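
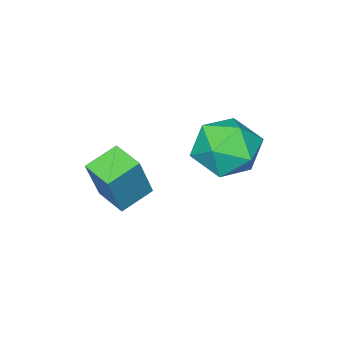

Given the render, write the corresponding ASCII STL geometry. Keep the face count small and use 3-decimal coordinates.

solid 
facet normal 0.373 0.691 0.620
outer loop
vertex -2.426 3.846 0.821
vertex -2.651 3.237 1.635
vertex -1.725 3.158 1.166
endloop
endfacet
facet normal 0.703 0.711 -0.012
outer loop
vertex -2.426 3.846 0.821
vertex -1.725 3.158 1.166
vertex -1.87 3.284 0.143
endloop
endfacet
facet normal 0.211 0.831 -0.515
outer loop
vertex -2.426 3.846 0.821
vertex -1.87 3.284 0.143
vertex -2.886 3.441 -0.02
endloop
endfacet
facet normal -0.425 0.884 -0.194
outer loop
vertex -2.426 3.846 0.821
vertex -2.886 3.441 -0.02
vertex -3.369 3.411 0.902
endloop
endfacet
facet normal -0.325 0.798 0.507
outer loop
vertex -2.426 3.846 0.821
vertex -3.369 3.411 0.902
vertex -2.651 3.237 1.635
endloop
endfacet
facet normal 0.989 0.069 -0.132
outer loop
vertex -1.87 3.284 0.143
vertex -1.725 3.158 1.166
vertex -1.751 2.329 0.538
endloop
endfacet
facet normal 0.454 0.036 0.890
outer loop
vertex -1.725 3.158 1.166
vertex -2.651 3.237 1.635
vertex -2.234 2.299 1.46
endloop
endfacet
facet normal -0.673 0.209 0.709
outer loop
vertex -2.651 3.237 1.635
vertex -3.369 3.411 0.902
vertex -3.25 2.456 1.297
endloop
endfacet
facet normal -0.835 0.349 -0.426
outer loop
vertex -3.369 3.411 0.902
vertex -2.886 3.441 -0.02
vertex -3.395 2.582 0.274
endloop
endfacet
facet normal 0.192 0.262 -0.946
outer loop
vertex -2.886 3.441 -0.02
vertex -1.87 3.284 0.143
vertex -2.469 2.503 -0.195
endloop
endfacet
facet normal 0.425 -0.884 0.194
outer loop
vertex -2.694 1.894 0.619
vertex -1.751 2.329 0.538
vertex -2.234 2.299 1.46
endloop
endfacet
facet normal -0.211 -0.831 0.515
outer loop
vertex -2.694 1.894 0.619
vertex -2.234 2.299 1.46
vertex -3.25 2.456 1.297
endloop
endfacet
facet normal -0.703 -0.711 0.012
outer loop
vertex -2.694 1.894 0.619
vertex -3.25 2.456 1.297
vertex -3.395 2.582 0.274
endloop
endfacet
facet normal -0.373 -0.691 -0.620
outer loop
vertex -2.694 1.894 0.619
vertex -3.395 2.582 0.274
vertex -2.469 2.503 -0.195
endloop
endfacet
facet normal 0.325 -0.798 -0.507
outer loop
vertex -2.694 1.894 0.619
vertex -2.469 2.503 -0.195
vertex -1.751 2.329 0.538
endloop
endfacet
facet normal 0.835 -0.349 0.426
outer loop
vertex -2.234 2.299 1.46
vertex -1.751 2.329 0.538
vertex -1.725 3.158 1.166
endloop
endfacet
facet normal -0.192 -0.262 0.946
outer loop
vertex -3.25 2.456 1.297
vertex -2.234 2.299 1.46
vertex -2.651 3.237 1.635
endloop
endfacet
facet normal -0.989 -0.069 0.132
outer loop
vertex -3.395 2.582 0.274
vertex -3.25 2.456 1.297
vertex -3.369 3.411 0.902
endloop
endfacet
facet normal -0.454 -0.036 -0.890
outer loop
vertex -2.469 2.503 -0.195
vertex -3.395 2.582 0.274
vertex -2.886 3.441 -0.02
endloop
endfacet
facet normal 0.673 -0.209 -0.709
outer loop
vertex -1.751 2.329 0.538
vertex -2.469 2.503 -0.195
vertex -1.87 3.284 0.143
endloop
endfacet
facet normal -0.925 0.145 0.351
outer loop
vertex -1.6 -0.272 -0.361
vertex -1.489 0.734 -0.485
vertex -2.2 -0.396 -1.893
endloop
endfacet
facet normal -0.108 -0.987 0.122
outer loop
vertex -1.191 -0.554 -2.275
vertex -1.6 -0.272 -0.361
vertex -2.2 -0.396 -1.893
endloop
endfacet
facet normal -0.925 0.146 0.350
outer loop
vertex -2.2 -0.396 -1.893
vertex -1.489 0.734 -0.485
vertex -2.089 0.61 -2.018
endloop
endfacet
facet normal -0.363 -0.075 -0.929
outer loop
vertex -2.089 0.61 -2.018
vertex -1.191 -0.554 -2.275
vertex -2.2 -0.396 -1.893
endloop
endfacet
facet normal 0.363 0.074 0.929
outer loop
vertex -1.6 -0.272 -0.361
vertex -0.48 0.576 -0.867
vertex -1.489 0.734 -0.485
endloop
endfacet
facet normal -0.108 -0.987 0.122
outer loop
vertex -0.591 -0.43 -0.742
vertex -1.6 -0.272 -0.361
vertex -1.191 -0.554 -2.275
endloop
endfacet
facet normal 0.363 0.075 0.929
outer loop
vertex -0.591 -0.43 -0.742
vertex -0.48 0.576 -0.867
vertex -1.6 -0.272 -0.361
endloop
endfacet
facet normal 0.108 0.987 -0.122
outer loop
vertex -1.489 0.734 -0.485
vertex -0.48 0.576 -0.867
vertex -2.089 0.61 -2.018
endloop
endfacet
facet normal -0.362 -0.075 -0.929
outer loop
vertex -1.08 0.452 -2.399
vertex -1.191 -0.554 -2.275
vertex -2.089 0.61 -2.018
endloop
endfacet
facet normal 0.108 0.987 -0.122
outer loop
vertex -2.089 0.61 -2.018
vertex -0.48 0.576 -0.867
vertex -1.08 0.452 -2.399
endloop
endfacet
facet normal 0.925 -0.145 -0.350
outer loop
vertex -1.08 0.452 -2.399
vertex -0.591 -0.43 -0.742
vertex -1.191 -0.554 -2.275
endloop
endfacet
facet normal 0.925 -0.146 -0.351
outer loop
vertex -0.48 0.576 -0.867
vertex -0.591 -0.43 -0.742
vertex -1.08 0.452 -2.399
endloop
endfacet

endsolid


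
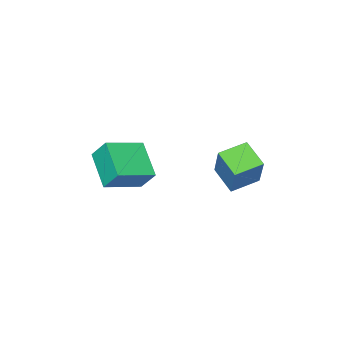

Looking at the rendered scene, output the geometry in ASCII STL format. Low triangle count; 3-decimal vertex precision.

solid 
facet normal -0.880 0.311 -0.359
outer loop
vertex 1.44 -3.654 0.273
vertex 2.297 -2.189 -0.559
vertex 1.611 -4.319 -0.723
endloop
endfacet
facet normal -0.454 -0.775 0.440
outer loop
vertex 3.283 -4.911 -0.041
vertex 1.44 -3.654 0.273
vertex 1.611 -4.319 -0.723
endloop
endfacet
facet normal -0.880 0.311 -0.359
outer loop
vertex 1.611 -4.319 -0.723
vertex 2.297 -2.189 -0.559
vertex 2.468 -2.855 -1.555
endloop
endfacet
facet normal 0.141 -0.550 -0.823
outer loop
vertex 2.468 -2.855 -1.555
vertex 3.283 -4.911 -0.041
vertex 1.611 -4.319 -0.723
endloop
endfacet
facet normal -0.141 0.550 0.823
outer loop
vertex 1.44 -3.654 0.273
vertex 3.969 -2.781 0.123
vertex 2.297 -2.189 -0.559
endloop
endfacet
facet normal -0.453 -0.775 0.440
outer loop
vertex 3.112 -4.245 0.955
vertex 1.44 -3.654 0.273
vertex 3.283 -4.911 -0.041
endloop
endfacet
facet normal -0.141 0.550 0.823
outer loop
vertex 3.112 -4.245 0.955
vertex 3.969 -2.781 0.123
vertex 1.44 -3.654 0.273
endloop
endfacet
facet normal 0.454 0.775 -0.440
outer loop
vertex 2.297 -2.189 -0.559
vertex 3.969 -2.781 0.123
vertex 2.468 -2.855 -1.555
endloop
endfacet
facet normal 0.141 -0.550 -0.823
outer loop
vertex 4.14 -3.446 -0.873
vertex 3.283 -4.911 -0.041
vertex 2.468 -2.855 -1.555
endloop
endfacet
facet normal 0.453 0.775 -0.440
outer loop
vertex 2.468 -2.855 -1.555
vertex 3.969 -2.781 0.123
vertex 4.14 -3.446 -0.873
endloop
endfacet
facet normal 0.880 -0.311 0.359
outer loop
vertex 4.14 -3.446 -0.873
vertex 3.112 -4.245 0.955
vertex 3.283 -4.911 -0.041
endloop
endfacet
facet normal 0.880 -0.311 0.359
outer loop
vertex 3.969 -2.781 0.123
vertex 3.112 -4.245 0.955
vertex 4.14 -3.446 -0.873
endloop
endfacet
facet normal -0.925 0.355 0.138
outer loop
vertex 0.057 0.836 1.789
vertex 0.442 2.043 1.268
vertex -0.4 0.279 0.161
endloop
endfacet
facet normal -0.281 -0.881 0.380
outer loop
vertex 0.858 -0.203 -0.028
vertex 0.057 0.836 1.789
vertex -0.4 0.279 0.161
endloop
endfacet
facet normal -0.925 0.355 0.138
outer loop
vertex -0.4 0.279 0.161
vertex 0.442 2.043 1.268
vertex -0.015 1.486 -0.36
endloop
endfacet
facet normal -0.257 -0.313 -0.914
outer loop
vertex -0.015 1.486 -0.36
vertex 0.858 -0.203 -0.028
vertex -0.4 0.279 0.161
endloop
endfacet
facet normal 0.257 0.313 0.914
outer loop
vertex 0.057 0.836 1.789
vertex 1.7 1.561 1.079
vertex 0.442 2.043 1.268
endloop
endfacet
facet normal -0.281 -0.881 0.380
outer loop
vertex 1.315 0.354 1.6
vertex 0.057 0.836 1.789
vertex 0.858 -0.203 -0.028
endloop
endfacet
facet normal 0.257 0.313 0.914
outer loop
vertex 1.315 0.354 1.6
vertex 1.7 1.561 1.079
vertex 0.057 0.836 1.789
endloop
endfacet
facet normal 0.281 0.881 -0.380
outer loop
vertex 0.442 2.043 1.268
vertex 1.7 1.561 1.079
vertex -0.015 1.486 -0.36
endloop
endfacet
facet normal -0.257 -0.313 -0.914
outer loop
vertex 1.243 1.004 -0.549
vertex 0.858 -0.203 -0.028
vertex -0.015 1.486 -0.36
endloop
endfacet
facet normal 0.281 0.881 -0.380
outer loop
vertex -0.015 1.486 -0.36
vertex 1.7 1.561 1.079
vertex 1.243 1.004 -0.549
endloop
endfacet
facet normal 0.925 -0.355 -0.138
outer loop
vertex 1.243 1.004 -0.549
vertex 1.315 0.354 1.6
vertex 0.858 -0.203 -0.028
endloop
endfacet
facet normal 0.925 -0.355 -0.138
outer loop
vertex 1.7 1.561 1.079
vertex 1.315 0.354 1.6
vertex 1.243 1.004 -0.549
endloop
endfacet

endsolid


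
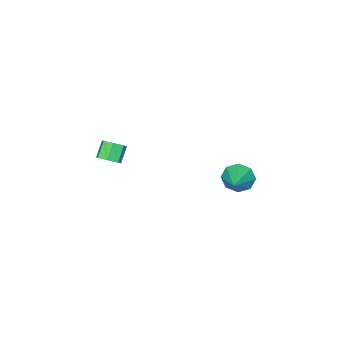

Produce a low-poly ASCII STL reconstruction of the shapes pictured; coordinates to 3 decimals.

solid 
facet normal 0.639 0.289 -0.712
outer loop
vertex 4.553 0.97 2.391
vertex 4.039 1.173 2.012
vertex 4.387 1.522 2.466
endloop
endfacet
facet normal 0.714 0.121 0.690
outer loop
vertex 4.553 0.97 2.391
vertex 4.387 1.522 2.466
vertex 3.875 0.664 3.146
endloop
endfacet
facet normal 0.714 0.121 0.690
outer loop
vertex 3.875 0.664 3.146
vertex 4.387 1.522 2.466
vertex 3.709 1.216 3.221
endloop
endfacet
facet normal -0.639 -0.289 0.713
outer loop
vertex 3.875 0.664 3.146
vertex 3.709 1.216 3.221
vertex 3.361 0.867 2.768
endloop
endfacet
facet normal 0.639 0.290 -0.713
outer loop
vertex 4.387 1.522 2.466
vertex 4.039 1.173 2.012
vertex 3.959 1.811 2.2
endloop
endfacet
facet normal 0.222 0.818 0.531
outer loop
vertex 4.387 1.522 2.466
vertex 3.959 1.811 2.2
vertex 3.709 1.216 3.221
endloop
endfacet
facet normal 0.222 0.818 0.531
outer loop
vertex 3.709 1.216 3.221
vertex 3.959 1.811 2.2
vertex 3.281 1.505 2.955
endloop
endfacet
facet normal -0.639 -0.289 0.713
outer loop
vertex 3.709 1.216 3.221
vertex 3.281 1.505 2.955
vertex 3.361 0.867 2.768
endloop
endfacet
facet normal 0.640 0.290 -0.711
outer loop
vertex 3.959 1.811 2.2
vertex 4.039 1.173 2.012
vertex 3.592 1.62 1.792
endloop
endfacet
facet normal -0.437 0.899 -0.028
outer loop
vertex 3.959 1.811 2.2
vertex 3.592 1.62 1.792
vertex 3.281 1.505 2.955
endloop
endfacet
facet normal -0.437 0.899 -0.028
outer loop
vertex 3.281 1.505 2.955
vertex 3.592 1.62 1.792
vertex 2.914 1.314 2.547
endloop
endfacet
facet normal -0.641 -0.289 0.711
outer loop
vertex 3.281 1.505 2.955
vertex 2.914 1.314 2.547
vertex 3.361 0.867 2.768
endloop
endfacet
facet normal 0.640 0.289 -0.712
outer loop
vertex 3.592 1.62 1.792
vertex 4.039 1.173 2.012
vertex 3.561 1.092 1.55
endloop
endfacet
facet normal -0.767 0.304 -0.565
outer loop
vertex 3.592 1.62 1.792
vertex 3.561 1.092 1.55
vertex 2.914 1.314 2.547
endloop
endfacet
facet normal -0.767 0.304 -0.565
outer loop
vertex 2.914 1.314 2.547
vertex 3.561 1.092 1.55
vertex 2.883 0.786 2.305
endloop
endfacet
facet normal -0.640 -0.289 0.712
outer loop
vertex 2.914 1.314 2.547
vertex 2.883 0.786 2.305
vertex 3.361 0.867 2.768
endloop
endfacet
facet normal 0.640 0.288 -0.713
outer loop
vertex 3.561 1.092 1.55
vertex 4.039 1.173 2.012
vertex 3.89 0.625 1.657
endloop
endfacet
facet normal -0.519 -0.521 -0.677
outer loop
vertex 3.561 1.092 1.55
vertex 3.89 0.625 1.657
vertex 2.883 0.786 2.305
endloop
endfacet
facet normal -0.519 -0.521 -0.677
outer loop
vertex 2.883 0.786 2.305
vertex 3.89 0.625 1.657
vertex 3.212 0.319 2.412
endloop
endfacet
facet normal -0.641 -0.288 0.712
outer loop
vertex 2.883 0.786 2.305
vertex 3.212 0.319 2.412
vertex 3.361 0.867 2.768
endloop
endfacet
facet normal 0.639 0.288 -0.713
outer loop
vertex 3.89 0.625 1.657
vertex 4.039 1.173 2.012
vertex 4.332 0.57 2.031
endloop
endfacet
facet normal 0.118 -0.953 -0.280
outer loop
vertex 3.89 0.625 1.657
vertex 4.332 0.57 2.031
vertex 3.212 0.319 2.412
endloop
endfacet
facet normal 0.119 -0.953 -0.278
outer loop
vertex 3.212 0.319 2.412
vertex 4.332 0.57 2.031
vertex 3.654 0.265 2.786
endloop
endfacet
facet normal -0.639 -0.290 0.713
outer loop
vertex 3.212 0.319 2.412
vertex 3.654 0.265 2.786
vertex 3.361 0.867 2.768
endloop
endfacet
facet normal 0.639 0.288 -0.713
outer loop
vertex 4.332 0.57 2.031
vertex 4.039 1.173 2.012
vertex 4.553 0.97 2.391
endloop
endfacet
facet normal 0.668 -0.667 0.331
outer loop
vertex 4.332 0.57 2.031
vertex 4.553 0.97 2.391
vertex 3.654 0.265 2.786
endloop
endfacet
facet normal 0.668 -0.667 0.329
outer loop
vertex 3.654 0.265 2.786
vertex 4.553 0.97 2.391
vertex 3.875 0.664 3.146
endloop
endfacet
facet normal -0.639 -0.290 0.713
outer loop
vertex 3.654 0.265 2.786
vertex 3.875 0.664 3.146
vertex 3.361 0.867 2.768
endloop
endfacet
facet normal -0.734 -0.531 -0.424
outer loop
vertex -2.931 2.585 -3.619
vertex -3.545 2.92 -2.976
vertex -3.251 3.2 -3.836
endloop
endfacet
facet normal 0.793 0.211 -0.571
outer loop
vertex -2.931 2.585 -3.619
vertex -3.251 3.2 -3.836
vertex -2.275 3.84 -2.244
endloop
endfacet
facet normal -0.734 -0.531 -0.424
outer loop
vertex -3.251 3.2 -3.836
vertex -3.545 2.92 -2.976
vertex -3.744 3.652 -3.549
endloop
endfacet
facet normal 0.380 0.754 -0.536
outer loop
vertex -3.251 3.2 -3.836
vertex -3.744 3.652 -3.549
vertex -2.275 3.84 -2.244
endloop
endfacet
facet normal -0.734 -0.531 -0.424
outer loop
vertex -3.744 3.652 -3.549
vertex -3.545 2.92 -2.976
vertex -4.12 3.675 -2.927
endloop
endfacet
facet normal -0.062 0.995 -0.074
outer loop
vertex -3.744 3.652 -3.549
vertex -4.12 3.675 -2.927
vertex -2.275 3.84 -2.244
endloop
endfacet
facet normal -0.734 -0.531 -0.424
outer loop
vertex -4.12 3.675 -2.927
vertex -3.545 2.92 -2.976
vertex -4.159 3.256 -2.334
endloop
endfacet
facet normal -0.272 0.794 0.543
outer loop
vertex -4.12 3.675 -2.927
vertex -4.159 3.256 -2.334
vertex -2.275 3.84 -2.244
endloop
endfacet
facet normal -0.734 -0.531 -0.423
outer loop
vertex -4.159 3.256 -2.334
vertex -3.545 2.92 -2.976
vertex -3.838 2.64 -2.117
endloop
endfacet
facet normal -0.129 0.269 0.954
outer loop
vertex -4.159 3.256 -2.334
vertex -3.838 2.64 -2.117
vertex -2.275 3.84 -2.244
endloop
endfacet
facet normal -0.733 -0.532 -0.424
outer loop
vertex -3.838 2.64 -2.117
vertex -3.545 2.92 -2.976
vertex -3.345 2.189 -2.404
endloop
endfacet
facet normal 0.285 -0.274 0.919
outer loop
vertex -3.838 2.64 -2.117
vertex -3.345 2.189 -2.404
vertex -2.275 3.84 -2.244
endloop
endfacet
facet normal -0.733 -0.532 -0.424
outer loop
vertex -3.345 2.189 -2.404
vertex -3.545 2.92 -2.976
vertex -2.969 2.166 -3.026
endloop
endfacet
facet normal 0.725 -0.514 0.457
outer loop
vertex -3.345 2.189 -2.404
vertex -2.969 2.166 -3.026
vertex -2.275 3.84 -2.244
endloop
endfacet
facet normal -0.733 -0.532 -0.423
outer loop
vertex -2.969 2.166 -3.026
vertex -3.545 2.92 -2.976
vertex -2.931 2.585 -3.619
endloop
endfacet
facet normal 0.936 -0.313 -0.161
outer loop
vertex -2.969 2.166 -3.026
vertex -2.931 2.585 -3.619
vertex -2.275 3.84 -2.244
endloop
endfacet

endsolid


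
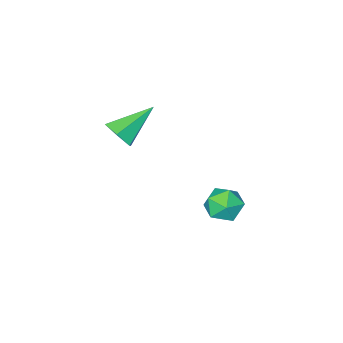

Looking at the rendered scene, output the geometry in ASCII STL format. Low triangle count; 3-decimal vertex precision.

solid 
facet normal 0.835 -0.102 -0.541
outer loop
vertex 3.589 0.4 2.004
vertex 3.197 -0.047 1.484
vertex 3.23 0.737 1.387
endloop
endfacet
facet normal 0.010 0.880 0.475
outer loop
vertex 3.589 0.4 2.004
vertex 3.23 0.737 1.387
vertex 1.603 0.147 2.516
endloop
endfacet
facet normal 0.835 -0.102 -0.541
outer loop
vertex 3.23 0.737 1.387
vertex 3.197 -0.047 1.484
vertex 2.838 0.29 0.866
endloop
endfacet
facet normal -0.507 0.805 -0.309
outer loop
vertex 3.23 0.737 1.387
vertex 2.838 0.29 0.866
vertex 1.603 0.147 2.516
endloop
endfacet
facet normal 0.835 -0.101 -0.540
outer loop
vertex 2.838 0.29 0.866
vertex 3.197 -0.047 1.484
vertex 2.806 -0.493 0.963
endloop
endfacet
facet normal -0.798 -0.042 -0.601
outer loop
vertex 2.838 0.29 0.866
vertex 2.806 -0.493 0.963
vertex 1.603 0.147 2.516
endloop
endfacet
facet normal 0.835 -0.100 -0.541
outer loop
vertex 2.806 -0.493 0.963
vertex 3.197 -0.047 1.484
vertex 3.165 -0.83 1.58
endloop
endfacet
facet normal -0.574 -0.812 -0.110
outer loop
vertex 2.806 -0.493 0.963
vertex 3.165 -0.83 1.58
vertex 1.603 0.147 2.516
endloop
endfacet
facet normal 0.834 -0.101 -0.542
outer loop
vertex 3.165 -0.83 1.58
vertex 3.197 -0.047 1.484
vertex 3.557 -0.384 2.101
endloop
endfacet
facet normal -0.057 -0.737 0.674
outer loop
vertex 3.165 -0.83 1.58
vertex 3.557 -0.384 2.101
vertex 1.603 0.147 2.516
endloop
endfacet
facet normal 0.834 -0.101 -0.542
outer loop
vertex 3.557 -0.384 2.101
vertex 3.197 -0.047 1.484
vertex 3.589 0.4 2.004
endloop
endfacet
facet normal 0.235 0.110 0.966
outer loop
vertex 3.557 -0.384 2.101
vertex 3.589 0.4 2.004
vertex 1.603 0.147 2.516
endloop
endfacet
facet normal 0.396 0.215 0.893
outer loop
vertex 0.055 2.809 -2.77
vertex -0.547 2.235 -2.365
vertex 0.274 1.918 -2.653
endloop
endfacet
facet normal 0.887 0.267 0.376
outer loop
vertex 0.055 2.809 -2.77
vertex 0.274 1.918 -2.653
vertex 0.482 2.344 -3.447
endloop
endfacet
facet normal 0.657 0.747 -0.099
outer loop
vertex 0.055 2.809 -2.77
vertex 0.482 2.344 -3.447
vertex -0.209 2.925 -3.65
endloop
endfacet
facet normal 0.024 0.992 0.124
outer loop
vertex 0.055 2.809 -2.77
vertex -0.209 2.925 -3.65
vertex -0.845 2.857 -2.981
endloop
endfacet
facet normal -0.137 0.663 0.736
outer loop
vertex 0.055 2.809 -2.77
vertex -0.845 2.857 -2.981
vertex -0.547 2.235 -2.365
endloop
endfacet
facet normal 0.930 -0.365 0.048
outer loop
vertex 0.482 2.344 -3.447
vertex 0.274 1.918 -2.653
vertex 0.145 1.483 -3.459
endloop
endfacet
facet normal 0.137 -0.448 0.883
outer loop
vertex 0.274 1.918 -2.653
vertex -0.547 2.235 -2.365
vertex -0.491 1.415 -2.79
endloop
endfacet
facet normal -0.726 0.276 0.630
outer loop
vertex -0.547 2.235 -2.365
vertex -0.845 2.857 -2.981
vertex -1.182 1.996 -2.993
endloop
endfacet
facet normal -0.466 0.808 -0.361
outer loop
vertex -0.845 2.857 -2.981
vertex -0.209 2.925 -3.65
vertex -0.974 2.422 -3.787
endloop
endfacet
facet normal 0.558 0.412 -0.721
outer loop
vertex -0.209 2.925 -3.65
vertex 0.482 2.344 -3.447
vertex -0.153 2.105 -4.075
endloop
endfacet
facet normal -0.024 -0.992 -0.124
outer loop
vertex -0.755 1.531 -3.67
vertex 0.145 1.483 -3.459
vertex -0.491 1.415 -2.79
endloop
endfacet
facet normal -0.657 -0.747 0.099
outer loop
vertex -0.755 1.531 -3.67
vertex -0.491 1.415 -2.79
vertex -1.182 1.996 -2.993
endloop
endfacet
facet normal -0.887 -0.267 -0.376
outer loop
vertex -0.755 1.531 -3.67
vertex -1.182 1.996 -2.993
vertex -0.974 2.422 -3.787
endloop
endfacet
facet normal -0.396 -0.215 -0.893
outer loop
vertex -0.755 1.531 -3.67
vertex -0.974 2.422 -3.787
vertex -0.153 2.105 -4.075
endloop
endfacet
facet normal 0.137 -0.663 -0.736
outer loop
vertex -0.755 1.531 -3.67
vertex -0.153 2.105 -4.075
vertex 0.145 1.483 -3.459
endloop
endfacet
facet normal 0.466 -0.808 0.361
outer loop
vertex -0.491 1.415 -2.79
vertex 0.145 1.483 -3.459
vertex 0.274 1.918 -2.653
endloop
endfacet
facet normal -0.558 -0.412 0.721
outer loop
vertex -1.182 1.996 -2.993
vertex -0.491 1.415 -2.79
vertex -0.547 2.235 -2.365
endloop
endfacet
facet normal -0.930 0.365 -0.048
outer loop
vertex -0.974 2.422 -3.787
vertex -1.182 1.996 -2.993
vertex -0.845 2.857 -2.981
endloop
endfacet
facet normal -0.137 0.448 -0.883
outer loop
vertex -0.153 2.105 -4.075
vertex -0.974 2.422 -3.787
vertex -0.209 2.925 -3.65
endloop
endfacet
facet normal 0.726 -0.276 -0.630
outer loop
vertex 0.145 1.483 -3.459
vertex -0.153 2.105 -4.075
vertex 0.482 2.344 -3.447
endloop
endfacet

endsolid


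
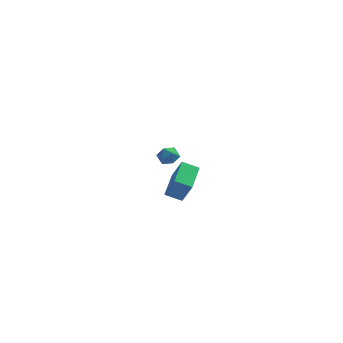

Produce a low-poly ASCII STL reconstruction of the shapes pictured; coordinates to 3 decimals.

solid 
facet normal -0.921 0.016 0.390
outer loop
vertex 1.415 -4.032 0.551
vertex 1.608 -2.502 0.942
vertex 0.914 -3.662 -0.647
endloop
endfacet
facet normal -0.122 -0.962 -0.246
outer loop
vertex 1.752 -3.678 -1.002
vertex 1.415 -4.032 0.551
vertex 0.914 -3.662 -0.647
endloop
endfacet
facet normal -0.921 0.016 0.390
outer loop
vertex 0.914 -3.662 -0.647
vertex 1.608 -2.502 0.942
vertex 1.107 -2.133 -0.256
endloop
endfacet
facet normal -0.371 0.274 -0.887
outer loop
vertex 1.107 -2.133 -0.256
vertex 1.752 -3.678 -1.002
vertex 0.914 -3.662 -0.647
endloop
endfacet
facet normal 0.371 -0.274 0.888
outer loop
vertex 1.415 -4.032 0.551
vertex 2.446 -2.518 0.587
vertex 1.608 -2.502 0.942
endloop
endfacet
facet normal -0.121 -0.962 -0.246
outer loop
vertex 2.253 -4.047 0.196
vertex 1.415 -4.032 0.551
vertex 1.752 -3.678 -1.002
endloop
endfacet
facet normal 0.371 -0.274 0.887
outer loop
vertex 2.253 -4.047 0.196
vertex 2.446 -2.518 0.587
vertex 1.415 -4.032 0.551
endloop
endfacet
facet normal 0.122 0.962 0.245
outer loop
vertex 1.608 -2.502 0.942
vertex 2.446 -2.518 0.587
vertex 1.107 -2.133 -0.256
endloop
endfacet
facet normal -0.371 0.274 -0.887
outer loop
vertex 1.945 -2.148 -0.611
vertex 1.752 -3.678 -1.002
vertex 1.107 -2.133 -0.256
endloop
endfacet
facet normal 0.121 0.962 0.246
outer loop
vertex 1.107 -2.133 -0.256
vertex 2.446 -2.518 0.587
vertex 1.945 -2.148 -0.611
endloop
endfacet
facet normal 0.921 -0.016 -0.390
outer loop
vertex 1.945 -2.148 -0.611
vertex 2.253 -4.047 0.196
vertex 1.752 -3.678 -1.002
endloop
endfacet
facet normal 0.921 -0.016 -0.390
outer loop
vertex 2.446 -2.518 0.587
vertex 2.253 -4.047 0.196
vertex 1.945 -2.148 -0.611
endloop
endfacet
facet normal -0.781 0.257 0.569
outer loop
vertex -0.308 3.553 -2.396
vertex 0.062 3.519 -1.873
vertex 0.01 4.072 -2.194
endloop
endfacet
facet normal -0.835 0.544 -0.082
outer loop
vertex -0.308 3.553 -2.396
vertex 0.01 4.072 -2.194
vertex -0.017 3.936 -2.82
endloop
endfacet
facet normal -0.829 0.011 -0.559
outer loop
vertex -0.308 3.553 -2.396
vertex -0.017 3.936 -2.82
vertex 0.019 3.299 -2.886
endloop
endfacet
facet normal -0.772 -0.603 -0.203
outer loop
vertex -0.308 3.553 -2.396
vertex 0.019 3.299 -2.886
vertex 0.067 3.041 -2.301
endloop
endfacet
facet normal -0.742 -0.451 0.496
outer loop
vertex -0.308 3.553 -2.396
vertex 0.067 3.041 -2.301
vertex 0.062 3.519 -1.873
endloop
endfacet
facet normal -0.257 0.947 -0.195
outer loop
vertex -0.017 3.936 -2.82
vertex 0.01 4.072 -2.194
vertex 0.533 4.139 -2.559
endloop
endfacet
facet normal -0.170 0.483 0.859
outer loop
vertex 0.01 4.072 -2.194
vertex 0.062 3.519 -1.873
vertex 0.581 3.881 -1.974
endloop
endfacet
facet normal -0.106 -0.664 0.740
outer loop
vertex 0.062 3.519 -1.873
vertex 0.067 3.041 -2.301
vertex 0.617 3.244 -2.04
endloop
endfacet
facet normal -0.154 -0.909 -0.388
outer loop
vertex 0.067 3.041 -2.301
vertex 0.019 3.299 -2.886
vertex 0.59 3.108 -2.666
endloop
endfacet
facet normal -0.248 0.086 -0.965
outer loop
vertex 0.019 3.299 -2.886
vertex -0.017 3.936 -2.82
vertex 0.538 3.661 -2.987
endloop
endfacet
facet normal 0.772 0.603 0.203
outer loop
vertex 0.908 3.627 -2.464
vertex 0.533 4.139 -2.559
vertex 0.581 3.881 -1.974
endloop
endfacet
facet normal 0.829 -0.011 0.559
outer loop
vertex 0.908 3.627 -2.464
vertex 0.581 3.881 -1.974
vertex 0.617 3.244 -2.04
endloop
endfacet
facet normal 0.835 -0.544 0.082
outer loop
vertex 0.908 3.627 -2.464
vertex 0.617 3.244 -2.04
vertex 0.59 3.108 -2.666
endloop
endfacet
facet normal 0.781 -0.257 -0.569
outer loop
vertex 0.908 3.627 -2.464
vertex 0.59 3.108 -2.666
vertex 0.538 3.661 -2.987
endloop
endfacet
facet normal 0.742 0.451 -0.496
outer loop
vertex 0.908 3.627 -2.464
vertex 0.538 3.661 -2.987
vertex 0.533 4.139 -2.559
endloop
endfacet
facet normal 0.154 0.909 0.388
outer loop
vertex 0.581 3.881 -1.974
vertex 0.533 4.139 -2.559
vertex 0.01 4.072 -2.194
endloop
endfacet
facet normal 0.248 -0.086 0.965
outer loop
vertex 0.617 3.244 -2.04
vertex 0.581 3.881 -1.974
vertex 0.062 3.519 -1.873
endloop
endfacet
facet normal 0.257 -0.947 0.195
outer loop
vertex 0.59 3.108 -2.666
vertex 0.617 3.244 -2.04
vertex 0.067 3.041 -2.301
endloop
endfacet
facet normal 0.170 -0.483 -0.859
outer loop
vertex 0.538 3.661 -2.987
vertex 0.59 3.108 -2.666
vertex 0.019 3.299 -2.886
endloop
endfacet
facet normal 0.106 0.664 -0.740
outer loop
vertex 0.533 4.139 -2.559
vertex 0.538 3.661 -2.987
vertex -0.017 3.936 -2.82
endloop
endfacet

endsolid


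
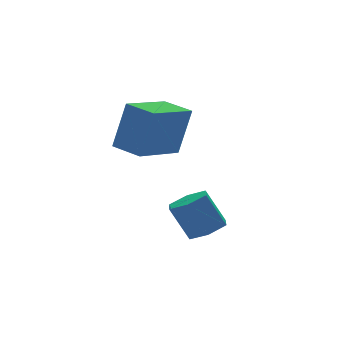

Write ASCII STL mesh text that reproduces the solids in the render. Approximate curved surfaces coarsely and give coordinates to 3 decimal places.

solid 
facet normal -0.891 -0.399 0.217
outer loop
vertex -2.244 2.04 4.473
vertex -2.687 3.113 4.625
vertex -2.708 2.102 2.683
endloop
endfacet
facet normal 0.378 -0.917 -0.130
outer loop
vertex -0.953 2.887 2.255
vertex -2.244 2.04 4.473
vertex -2.708 2.102 2.683
endloop
endfacet
facet normal -0.891 -0.399 0.217
outer loop
vertex -2.708 2.102 2.683
vertex -2.687 3.113 4.625
vertex -3.151 3.174 2.835
endloop
endfacet
facet normal -0.251 0.033 -0.967
outer loop
vertex -3.151 3.174 2.835
vertex -0.953 2.887 2.255
vertex -2.708 2.102 2.683
endloop
endfacet
facet normal 0.251 -0.033 0.967
outer loop
vertex -2.244 2.04 4.473
vertex -0.932 3.898 4.197
vertex -2.687 3.113 4.625
endloop
endfacet
facet normal 0.379 -0.916 -0.129
outer loop
vertex -0.489 2.826 4.045
vertex -2.244 2.04 4.473
vertex -0.953 2.887 2.255
endloop
endfacet
facet normal 0.251 -0.033 0.967
outer loop
vertex -0.489 2.826 4.045
vertex -0.932 3.898 4.197
vertex -2.244 2.04 4.473
endloop
endfacet
facet normal -0.378 0.917 0.129
outer loop
vertex -2.687 3.113 4.625
vertex -0.932 3.898 4.197
vertex -3.151 3.174 2.835
endloop
endfacet
facet normal -0.251 0.033 -0.967
outer loop
vertex -1.396 3.96 2.407
vertex -0.953 2.887 2.255
vertex -3.151 3.174 2.835
endloop
endfacet
facet normal -0.379 0.916 0.130
outer loop
vertex -3.151 3.174 2.835
vertex -0.932 3.898 4.197
vertex -1.396 3.96 2.407
endloop
endfacet
facet normal 0.891 0.399 -0.217
outer loop
vertex -1.396 3.96 2.407
vertex -0.489 2.826 4.045
vertex -0.953 2.887 2.255
endloop
endfacet
facet normal 0.891 0.399 -0.217
outer loop
vertex -0.932 3.898 4.197
vertex -0.489 2.826 4.045
vertex -1.396 3.96 2.407
endloop
endfacet
facet normal 0.345 -0.326 -0.880
outer loop
vertex -1.072 -0.52 0.6
vertex -1.747 -0.63 0.376
vertex -1.43 0.007 0.264
endloop
endfacet
facet normal 0.796 0.598 0.090
outer loop
vertex -1.072 -0.52 0.6
vertex -1.43 0.007 0.264
vertex -1.537 -0.08 1.788
endloop
endfacet
facet normal 0.795 0.599 0.090
outer loop
vertex -1.537 -0.08 1.788
vertex -1.43 0.007 0.264
vertex -1.896 0.447 1.452
endloop
endfacet
facet normal -0.345 0.326 0.880
outer loop
vertex -1.537 -0.08 1.788
vertex -1.896 0.447 1.452
vertex -2.213 -0.19 1.564
endloop
endfacet
facet normal 0.345 -0.326 -0.880
outer loop
vertex -1.43 0.007 0.264
vertex -1.747 -0.63 0.376
vertex -2.106 -0.104 0.04
endloop
endfacet
facet normal -0.034 0.933 -0.359
outer loop
vertex -1.43 0.007 0.264
vertex -2.106 -0.104 0.04
vertex -1.896 0.447 1.452
endloop
endfacet
facet normal -0.033 0.933 -0.359
outer loop
vertex -1.896 0.447 1.452
vertex -2.106 -0.104 0.04
vertex -2.571 0.337 1.229
endloop
endfacet
facet normal -0.344 0.326 0.881
outer loop
vertex -1.896 0.447 1.452
vertex -2.571 0.337 1.229
vertex -2.213 -0.19 1.564
endloop
endfacet
facet normal 0.345 -0.327 -0.880
outer loop
vertex -2.106 -0.104 0.04
vertex -1.747 -0.63 0.376
vertex -2.423 -0.74 0.152
endloop
endfacet
facet normal -0.829 0.334 -0.448
outer loop
vertex -2.106 -0.104 0.04
vertex -2.423 -0.74 0.152
vertex -2.571 0.337 1.229
endloop
endfacet
facet normal -0.829 0.334 -0.448
outer loop
vertex -2.571 0.337 1.229
vertex -2.423 -0.74 0.152
vertex -2.888 -0.3 1.34
endloop
endfacet
facet normal -0.345 0.325 0.880
outer loop
vertex -2.571 0.337 1.229
vertex -2.888 -0.3 1.34
vertex -2.213 -0.19 1.564
endloop
endfacet
facet normal 0.345 -0.326 -0.880
outer loop
vertex -2.423 -0.74 0.152
vertex -1.747 -0.63 0.376
vertex -2.064 -1.267 0.488
endloop
endfacet
facet normal -0.796 -0.599 -0.090
outer loop
vertex -2.423 -0.74 0.152
vertex -2.064 -1.267 0.488
vertex -2.888 -0.3 1.34
endloop
endfacet
facet normal -0.796 -0.598 -0.091
outer loop
vertex -2.888 -0.3 1.34
vertex -2.064 -1.267 0.488
vertex -2.53 -0.827 1.676
endloop
endfacet
facet normal -0.345 0.326 0.880
outer loop
vertex -2.888 -0.3 1.34
vertex -2.53 -0.827 1.676
vertex -2.213 -0.19 1.564
endloop
endfacet
facet normal 0.344 -0.326 -0.881
outer loop
vertex -2.064 -1.267 0.488
vertex -1.747 -0.63 0.376
vertex -1.389 -1.157 0.711
endloop
endfacet
facet normal 0.034 -0.933 0.359
outer loop
vertex -2.064 -1.267 0.488
vertex -1.389 -1.157 0.711
vertex -2.53 -0.827 1.676
endloop
endfacet
facet normal 0.034 -0.933 0.359
outer loop
vertex -2.53 -0.827 1.676
vertex -1.389 -1.157 0.711
vertex -1.854 -0.716 1.9
endloop
endfacet
facet normal -0.345 0.326 0.880
outer loop
vertex -2.53 -0.827 1.676
vertex -1.854 -0.716 1.9
vertex -2.213 -0.19 1.564
endloop
endfacet
facet normal 0.345 -0.325 -0.880
outer loop
vertex -1.389 -1.157 0.711
vertex -1.747 -0.63 0.376
vertex -1.072 -0.52 0.6
endloop
endfacet
facet normal 0.829 -0.334 0.448
outer loop
vertex -1.389 -1.157 0.711
vertex -1.072 -0.52 0.6
vertex -1.854 -0.716 1.9
endloop
endfacet
facet normal 0.829 -0.334 0.448
outer loop
vertex -1.854 -0.716 1.9
vertex -1.072 -0.52 0.6
vertex -1.537 -0.08 1.788
endloop
endfacet
facet normal -0.345 0.327 0.880
outer loop
vertex -1.854 -0.716 1.9
vertex -1.537 -0.08 1.788
vertex -2.213 -0.19 1.564
endloop
endfacet

endsolid


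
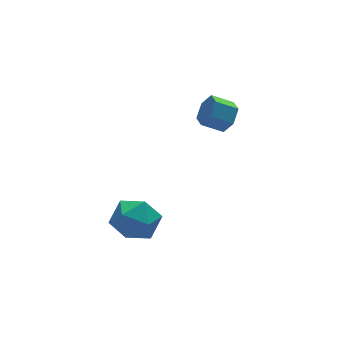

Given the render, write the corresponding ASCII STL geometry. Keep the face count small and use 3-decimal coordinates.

solid 
facet normal 0.816 -0.293 -0.498
outer loop
vertex 2.435 1.599 0.97
vertex 1.946 1.115 0.454
vertex 2.113 1.933 0.246
endloop
endfacet
facet normal 0.440 0.874 0.207
outer loop
vertex 2.435 1.599 0.97
vertex 2.113 1.933 0.246
vertex 1.463 1.948 1.562
endloop
endfacet
facet normal 0.441 0.873 0.208
outer loop
vertex 1.463 1.948 1.562
vertex 2.113 1.933 0.246
vertex 1.142 2.282 0.838
endloop
endfacet
facet normal -0.816 0.294 0.498
outer loop
vertex 1.463 1.948 1.562
vertex 1.142 2.282 0.838
vertex 0.974 1.465 1.046
endloop
endfacet
facet normal 0.816 -0.293 -0.498
outer loop
vertex 2.113 1.933 0.246
vertex 1.946 1.115 0.454
vertex 1.624 1.449 -0.271
endloop
endfacet
facet normal -0.104 0.773 -0.626
outer loop
vertex 2.113 1.933 0.246
vertex 1.624 1.449 -0.271
vertex 1.142 2.282 0.838
endloop
endfacet
facet normal -0.103 0.773 -0.626
outer loop
vertex 1.142 2.282 0.838
vertex 1.624 1.449 -0.271
vertex 0.653 1.799 0.322
endloop
endfacet
facet normal -0.816 0.294 0.498
outer loop
vertex 1.142 2.282 0.838
vertex 0.653 1.799 0.322
vertex 0.974 1.465 1.046
endloop
endfacet
facet normal 0.816 -0.294 -0.498
outer loop
vertex 1.624 1.449 -0.271
vertex 1.946 1.115 0.454
vertex 1.457 0.632 -0.062
endloop
endfacet
facet normal -0.545 -0.102 -0.832
outer loop
vertex 1.624 1.449 -0.271
vertex 1.457 0.632 -0.062
vertex 0.653 1.799 0.322
endloop
endfacet
facet normal -0.544 -0.100 -0.833
outer loop
vertex 0.653 1.799 0.322
vertex 1.457 0.632 -0.062
vertex 0.485 0.981 0.53
endloop
endfacet
facet normal -0.816 0.294 0.498
outer loop
vertex 0.653 1.799 0.322
vertex 0.485 0.981 0.53
vertex 0.974 1.465 1.046
endloop
endfacet
facet normal 0.816 -0.294 -0.498
outer loop
vertex 1.457 0.632 -0.062
vertex 1.946 1.115 0.454
vertex 1.778 0.298 0.662
endloop
endfacet
facet normal -0.440 -0.874 -0.208
outer loop
vertex 1.457 0.632 -0.062
vertex 1.778 0.298 0.662
vertex 0.485 0.981 0.53
endloop
endfacet
facet normal -0.440 -0.874 -0.207
outer loop
vertex 0.485 0.981 0.53
vertex 1.778 0.298 0.662
vertex 0.807 0.647 1.254
endloop
endfacet
facet normal -0.816 0.293 0.498
outer loop
vertex 0.485 0.981 0.53
vertex 0.807 0.647 1.254
vertex 0.974 1.465 1.046
endloop
endfacet
facet normal 0.816 -0.294 -0.498
outer loop
vertex 1.778 0.298 0.662
vertex 1.946 1.115 0.454
vertex 2.267 0.781 1.178
endloop
endfacet
facet normal 0.104 -0.773 0.626
outer loop
vertex 1.778 0.298 0.662
vertex 2.267 0.781 1.178
vertex 0.807 0.647 1.254
endloop
endfacet
facet normal 0.104 -0.773 0.626
outer loop
vertex 0.807 0.647 1.254
vertex 2.267 0.781 1.178
vertex 1.296 1.131 1.771
endloop
endfacet
facet normal -0.816 0.293 0.498
outer loop
vertex 0.807 0.647 1.254
vertex 1.296 1.131 1.771
vertex 0.974 1.465 1.046
endloop
endfacet
facet normal 0.816 -0.294 -0.498
outer loop
vertex 2.267 0.781 1.178
vertex 1.946 1.115 0.454
vertex 2.435 1.599 0.97
endloop
endfacet
facet normal 0.545 0.100 0.833
outer loop
vertex 2.267 0.781 1.178
vertex 2.435 1.599 0.97
vertex 1.296 1.131 1.771
endloop
endfacet
facet normal 0.544 0.102 0.833
outer loop
vertex 1.296 1.131 1.771
vertex 2.435 1.599 0.97
vertex 1.463 1.948 1.562
endloop
endfacet
facet normal -0.816 0.294 0.498
outer loop
vertex 1.296 1.131 1.771
vertex 1.463 1.948 1.562
vertex 0.974 1.465 1.046
endloop
endfacet
facet normal -0.223 0.216 0.951
outer loop
vertex -4.267 -0.737 -1.715
vertex -4.695 -1.902 -1.551
vertex -3.492 -1.639 -1.328
endloop
endfacet
facet normal 0.335 0.600 0.727
outer loop
vertex -4.267 -0.737 -1.715
vertex -3.492 -1.639 -1.328
vertex -3.111 -0.812 -2.186
endloop
endfacet
facet normal 0.128 0.979 0.159
outer loop
vertex -4.267 -0.737 -1.715
vertex -3.111 -0.812 -2.186
vertex -4.078 -0.563 -2.939
endloop
endfacet
facet normal -0.558 0.829 0.032
outer loop
vertex -4.267 -0.737 -1.715
vertex -4.078 -0.563 -2.939
vertex -5.057 -1.237 -2.547
endloop
endfacet
facet normal -0.775 0.358 0.521
outer loop
vertex -4.267 -0.737 -1.715
vertex -5.057 -1.237 -2.547
vertex -4.695 -1.902 -1.551
endloop
endfacet
facet normal 0.844 0.147 0.516
outer loop
vertex -3.111 -0.812 -2.186
vertex -3.492 -1.639 -1.328
vertex -2.823 -2.023 -2.313
endloop
endfacet
facet normal -0.059 -0.475 0.878
outer loop
vertex -3.492 -1.639 -1.328
vertex -4.695 -1.902 -1.551
vertex -3.802 -2.697 -1.921
endloop
endfacet
facet normal -0.952 -0.246 0.182
outer loop
vertex -4.695 -1.902 -1.551
vertex -5.057 -1.237 -2.547
vertex -4.769 -2.448 -2.674
endloop
endfacet
facet normal -0.600 0.518 -0.610
outer loop
vertex -5.057 -1.237 -2.547
vertex -4.078 -0.563 -2.939
vertex -4.388 -1.621 -3.532
endloop
endfacet
facet normal 0.510 0.760 -0.403
outer loop
vertex -4.078 -0.563 -2.939
vertex -3.111 -0.812 -2.186
vertex -3.185 -1.358 -3.309
endloop
endfacet
facet normal 0.558 -0.829 -0.032
outer loop
vertex -3.613 -2.523 -3.145
vertex -2.823 -2.023 -2.313
vertex -3.802 -2.697 -1.921
endloop
endfacet
facet normal -0.128 -0.979 -0.159
outer loop
vertex -3.613 -2.523 -3.145
vertex -3.802 -2.697 -1.921
vertex -4.769 -2.448 -2.674
endloop
endfacet
facet normal -0.335 -0.600 -0.727
outer loop
vertex -3.613 -2.523 -3.145
vertex -4.769 -2.448 -2.674
vertex -4.388 -1.621 -3.532
endloop
endfacet
facet normal 0.223 -0.216 -0.951
outer loop
vertex -3.613 -2.523 -3.145
vertex -4.388 -1.621 -3.532
vertex -3.185 -1.358 -3.309
endloop
endfacet
facet normal 0.775 -0.358 -0.521
outer loop
vertex -3.613 -2.523 -3.145
vertex -3.185 -1.358 -3.309
vertex -2.823 -2.023 -2.313
endloop
endfacet
facet normal 0.600 -0.518 0.610
outer loop
vertex -3.802 -2.697 -1.921
vertex -2.823 -2.023 -2.313
vertex -3.492 -1.639 -1.328
endloop
endfacet
facet normal -0.510 -0.760 0.403
outer loop
vertex -4.769 -2.448 -2.674
vertex -3.802 -2.697 -1.921
vertex -4.695 -1.902 -1.551
endloop
endfacet
facet normal -0.844 -0.147 -0.516
outer loop
vertex -4.388 -1.621 -3.532
vertex -4.769 -2.448 -2.674
vertex -5.057 -1.237 -2.547
endloop
endfacet
facet normal 0.059 0.475 -0.878
outer loop
vertex -3.185 -1.358 -3.309
vertex -4.388 -1.621 -3.532
vertex -4.078 -0.563 -2.939
endloop
endfacet
facet normal 0.952 0.246 -0.182
outer loop
vertex -2.823 -2.023 -2.313
vertex -3.185 -1.358 -3.309
vertex -3.111 -0.812 -2.186
endloop
endfacet

endsolid


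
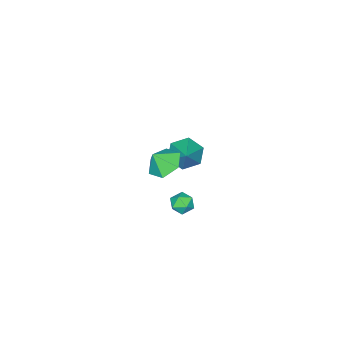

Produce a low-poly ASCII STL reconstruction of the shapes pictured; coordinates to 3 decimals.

solid 
facet normal -0.737 0.669 0.090
outer loop
vertex -1.102 0.837 -3.752
vertex -1.548 0.331 -3.643
vertex -1.222 0.619 -3.116
endloop
endfacet
facet normal -0.115 0.946 0.303
outer loop
vertex -1.102 0.837 -3.752
vertex -1.222 0.619 -3.116
vertex -0.583 0.76 -3.314
endloop
endfacet
facet normal 0.341 0.908 -0.245
outer loop
vertex -1.102 0.837 -3.752
vertex -0.583 0.76 -3.314
vertex -0.514 0.559 -3.963
endloop
endfacet
facet normal 0.002 0.607 -0.795
outer loop
vertex -1.102 0.837 -3.752
vertex -0.514 0.559 -3.963
vertex -1.111 0.294 -4.167
endloop
endfacet
facet normal -0.666 0.460 -0.588
outer loop
vertex -1.102 0.837 -3.752
vertex -1.111 0.294 -4.167
vertex -1.548 0.331 -3.643
endloop
endfacet
facet normal 0.138 0.540 0.830
outer loop
vertex -0.583 0.76 -3.314
vertex -1.222 0.619 -3.116
vertex -0.709 0.206 -2.933
endloop
endfacet
facet normal -0.869 0.093 0.487
outer loop
vertex -1.222 0.619 -3.116
vertex -1.548 0.331 -3.643
vertex -1.306 -0.059 -3.137
endloop
endfacet
facet normal -0.752 -0.248 -0.610
outer loop
vertex -1.548 0.331 -3.643
vertex -1.111 0.294 -4.167
vertex -1.237 -0.26 -3.786
endloop
endfacet
facet normal 0.328 -0.011 -0.945
outer loop
vertex -1.111 0.294 -4.167
vertex -0.514 0.559 -3.963
vertex -0.598 -0.119 -3.984
endloop
endfacet
facet normal 0.878 0.475 -0.054
outer loop
vertex -0.514 0.559 -3.963
vertex -0.583 0.76 -3.314
vertex -0.272 0.169 -3.457
endloop
endfacet
facet normal -0.002 -0.607 0.795
outer loop
vertex -0.718 -0.337 -3.348
vertex -0.709 0.206 -2.933
vertex -1.306 -0.059 -3.137
endloop
endfacet
facet normal -0.341 -0.908 0.245
outer loop
vertex -0.718 -0.337 -3.348
vertex -1.306 -0.059 -3.137
vertex -1.237 -0.26 -3.786
endloop
endfacet
facet normal 0.115 -0.946 -0.303
outer loop
vertex -0.718 -0.337 -3.348
vertex -1.237 -0.26 -3.786
vertex -0.598 -0.119 -3.984
endloop
endfacet
facet normal 0.737 -0.669 -0.090
outer loop
vertex -0.718 -0.337 -3.348
vertex -0.598 -0.119 -3.984
vertex -0.272 0.169 -3.457
endloop
endfacet
facet normal 0.666 -0.460 0.588
outer loop
vertex -0.718 -0.337 -3.348
vertex -0.272 0.169 -3.457
vertex -0.709 0.206 -2.933
endloop
endfacet
facet normal -0.328 0.011 0.945
outer loop
vertex -1.306 -0.059 -3.137
vertex -0.709 0.206 -2.933
vertex -1.222 0.619 -3.116
endloop
endfacet
facet normal -0.878 -0.475 0.054
outer loop
vertex -1.237 -0.26 -3.786
vertex -1.306 -0.059 -3.137
vertex -1.548 0.331 -3.643
endloop
endfacet
facet normal -0.138 -0.540 -0.830
outer loop
vertex -0.598 -0.119 -3.984
vertex -1.237 -0.26 -3.786
vertex -1.111 0.294 -4.167
endloop
endfacet
facet normal 0.869 -0.093 -0.487
outer loop
vertex -0.272 0.169 -3.457
vertex -0.598 -0.119 -3.984
vertex -0.514 0.559 -3.963
endloop
endfacet
facet normal 0.752 0.248 0.610
outer loop
vertex -0.709 0.206 -2.933
vertex -0.272 0.169 -3.457
vertex -0.583 0.76 -3.314
endloop
endfacet
facet normal -0.618 -0.509 -0.600
outer loop
vertex -2.543 -0.999 -2.807
vertex -3.084 -1.225 -2.058
vertex -3.26 -0.431 -2.55
endloop
endfacet
facet normal 0.475 0.782 -0.403
outer loop
vertex -2.543 -0.999 -2.807
vertex -3.26 -0.431 -2.55
vertex -2.076 -0.395 -1.082
endloop
endfacet
facet normal -0.618 -0.508 -0.599
outer loop
vertex -3.26 -0.431 -2.55
vertex -3.084 -1.225 -2.058
vertex -3.8 -0.656 -1.802
endloop
endfacet
facet normal -0.206 0.968 0.142
outer loop
vertex -3.26 -0.431 -2.55
vertex -3.8 -0.656 -1.802
vertex -2.076 -0.395 -1.082
endloop
endfacet
facet normal -0.618 -0.508 -0.599
outer loop
vertex -3.8 -0.656 -1.802
vertex -3.084 -1.225 -2.058
vertex -3.624 -1.45 -1.31
endloop
endfacet
facet normal -0.403 0.416 0.815
outer loop
vertex -3.8 -0.656 -1.802
vertex -3.624 -1.45 -1.31
vertex -2.076 -0.395 -1.082
endloop
endfacet
facet normal -0.618 -0.509 -0.599
outer loop
vertex -3.624 -1.45 -1.31
vertex -3.084 -1.225 -2.058
vertex -2.907 -2.018 -1.567
endloop
endfacet
facet normal 0.082 -0.324 0.943
outer loop
vertex -3.624 -1.45 -1.31
vertex -2.907 -2.018 -1.567
vertex -2.076 -0.395 -1.082
endloop
endfacet
facet normal -0.618 -0.509 -0.599
outer loop
vertex -2.907 -2.018 -1.567
vertex -3.084 -1.225 -2.058
vertex -2.367 -1.793 -2.315
endloop
endfacet
facet normal 0.763 -0.510 0.398
outer loop
vertex -2.907 -2.018 -1.567
vertex -2.367 -1.793 -2.315
vertex -2.076 -0.395 -1.082
endloop
endfacet
facet normal -0.618 -0.509 -0.600
outer loop
vertex -2.367 -1.793 -2.315
vertex -3.084 -1.225 -2.058
vertex -2.543 -0.999 -2.807
endloop
endfacet
facet normal 0.961 0.043 -0.275
outer loop
vertex -2.367 -1.793 -2.315
vertex -2.543 -0.999 -2.807
vertex -2.076 -0.395 -1.082
endloop
endfacet
facet normal -0.483 0.302 -0.822
outer loop
vertex 3.092 1.445 2.445
vertex 2.448 1.841 2.969
vertex 3.189 2.321 2.71
endloop
endfacet
facet normal 0.981 -0.147 0.127
outer loop
vertex 3.092 1.445 2.445
vertex 3.189 2.321 2.71
vertex 2.932 1.539 3.791
endloop
endfacet
facet normal -0.483 0.302 -0.822
outer loop
vertex 3.189 2.321 2.71
vertex 2.448 1.841 2.969
vertex 2.545 2.717 3.234
endloop
endfacet
facet normal 0.712 0.477 0.515
outer loop
vertex 3.189 2.321 2.71
vertex 2.545 2.717 3.234
vertex 2.932 1.539 3.791
endloop
endfacet
facet normal -0.484 0.302 -0.821
outer loop
vertex 2.545 2.717 3.234
vertex 2.448 1.841 2.969
vertex 1.804 2.237 3.494
endloop
endfacet
facet normal 0.033 0.436 0.899
outer loop
vertex 2.545 2.717 3.234
vertex 1.804 2.237 3.494
vertex 2.932 1.539 3.791
endloop
endfacet
facet normal -0.484 0.302 -0.821
outer loop
vertex 1.804 2.237 3.494
vertex 2.448 1.841 2.969
vertex 1.707 1.361 3.229
endloop
endfacet
facet normal -0.378 -0.229 0.897
outer loop
vertex 1.804 2.237 3.494
vertex 1.707 1.361 3.229
vertex 2.932 1.539 3.791
endloop
endfacet
facet normal -0.484 0.302 -0.821
outer loop
vertex 1.707 1.361 3.229
vertex 2.448 1.841 2.969
vertex 2.351 0.965 2.704
endloop
endfacet
facet normal -0.110 -0.854 0.509
outer loop
vertex 1.707 1.361 3.229
vertex 2.351 0.965 2.704
vertex 2.932 1.539 3.791
endloop
endfacet
facet normal -0.483 0.302 -0.822
outer loop
vertex 2.351 0.965 2.704
vertex 2.448 1.841 2.969
vertex 3.092 1.445 2.445
endloop
endfacet
facet normal 0.570 -0.812 0.124
outer loop
vertex 2.351 0.965 2.704
vertex 3.092 1.445 2.445
vertex 2.932 1.539 3.791
endloop
endfacet

endsolid


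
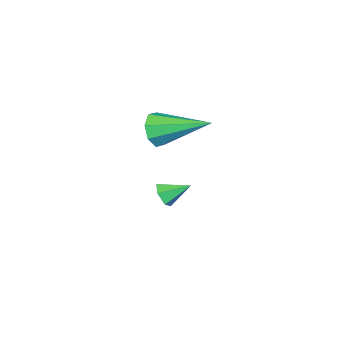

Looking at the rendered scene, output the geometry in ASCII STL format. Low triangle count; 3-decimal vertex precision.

solid 
facet normal 0.518 -0.707 -0.481
outer loop
vertex -2.921 -1.013 -2.139
vertex -3.351 -1.102 -2.471
vertex -2.97 -0.73 -2.608
endloop
endfacet
facet normal 0.571 0.728 0.380
outer loop
vertex -2.921 -1.013 -2.139
vertex -2.97 -0.73 -2.608
vertex -3.909 -0.338 -1.949
endloop
endfacet
facet normal 0.517 -0.707 -0.483
outer loop
vertex -2.97 -0.73 -2.608
vertex -3.351 -1.102 -2.471
vertex -3.4 -0.818 -2.939
endloop
endfacet
facet normal 0.111 0.915 -0.387
outer loop
vertex -2.97 -0.73 -2.608
vertex -3.4 -0.818 -2.939
vertex -3.909 -0.338 -1.949
endloop
endfacet
facet normal 0.517 -0.707 -0.483
outer loop
vertex -3.4 -0.818 -2.939
vertex -3.351 -1.102 -2.471
vertex -3.781 -1.19 -2.802
endloop
endfacet
facet normal -0.669 0.474 -0.573
outer loop
vertex -3.4 -0.818 -2.939
vertex -3.781 -1.19 -2.802
vertex -3.909 -0.338 -1.949
endloop
endfacet
facet normal 0.516 -0.708 -0.482
outer loop
vertex -3.781 -1.19 -2.802
vertex -3.351 -1.102 -2.471
vertex -3.732 -1.474 -2.333
endloop
endfacet
facet normal -0.988 -0.157 0.008
outer loop
vertex -3.781 -1.19 -2.802
vertex -3.732 -1.474 -2.333
vertex -3.909 -0.338 -1.949
endloop
endfacet
facet normal 0.516 -0.708 -0.482
outer loop
vertex -3.732 -1.474 -2.333
vertex -3.351 -1.102 -2.471
vertex -3.302 -1.386 -2.002
endloop
endfacet
facet normal -0.527 -0.345 0.777
outer loop
vertex -3.732 -1.474 -2.333
vertex -3.302 -1.386 -2.002
vertex -3.909 -0.338 -1.949
endloop
endfacet
facet normal 0.518 -0.706 -0.482
outer loop
vertex -3.302 -1.386 -2.002
vertex -3.351 -1.102 -2.471
vertex -2.921 -1.013 -2.139
endloop
endfacet
facet normal 0.251 0.097 0.963
outer loop
vertex -3.302 -1.386 -2.002
vertex -2.921 -1.013 -2.139
vertex -3.909 -0.338 -1.949
endloop
endfacet
facet normal 0.261 -0.896 -0.360
outer loop
vertex -1.357 0.225 1.424
vertex -1.775 -0.104 1.939
vertex -1.889 0.14 1.25
endloop
endfacet
facet normal 0.130 0.675 -0.726
outer loop
vertex -1.357 0.225 1.424
vertex -1.889 0.14 1.25
vertex -2.325 1.784 2.701
endloop
endfacet
facet normal 0.262 -0.895 -0.360
outer loop
vertex -1.889 0.14 1.25
vertex -1.775 -0.104 1.939
vertex -2.354 -0.088 1.479
endloop
endfacet
facet normal -0.563 0.458 -0.688
outer loop
vertex -1.889 0.14 1.25
vertex -2.354 -0.088 1.479
vertex -2.325 1.784 2.701
endloop
endfacet
facet normal 0.262 -0.895 -0.361
outer loop
vertex -2.354 -0.088 1.479
vertex -1.775 -0.104 1.939
vertex -2.48 -0.326 1.978
endloop
endfacet
facet normal -0.974 0.134 -0.182
outer loop
vertex -2.354 -0.088 1.479
vertex -2.48 -0.326 1.978
vertex -2.325 1.784 2.701
endloop
endfacet
facet normal 0.262 -0.895 -0.362
outer loop
vertex -2.48 -0.326 1.978
vertex -1.775 -0.104 1.939
vertex -2.192 -0.434 2.453
endloop
endfacet
facet normal -0.861 -0.107 0.498
outer loop
vertex -2.48 -0.326 1.978
vertex -2.192 -0.434 2.453
vertex -2.325 1.784 2.701
endloop
endfacet
facet normal 0.262 -0.895 -0.362
outer loop
vertex -2.192 -0.434 2.453
vertex -1.775 -0.104 1.939
vertex -1.66 -0.349 2.628
endloop
endfacet
facet normal -0.292 -0.124 0.948
outer loop
vertex -2.192 -0.434 2.453
vertex -1.66 -0.349 2.628
vertex -2.325 1.784 2.701
endloop
endfacet
facet normal 0.261 -0.895 -0.362
outer loop
vertex -1.66 -0.349 2.628
vertex -1.775 -0.104 1.939
vertex -1.195 -0.121 2.399
endloop
endfacet
facet normal 0.402 0.094 0.911
outer loop
vertex -1.66 -0.349 2.628
vertex -1.195 -0.121 2.399
vertex -2.325 1.784 2.701
endloop
endfacet
facet normal 0.261 -0.895 -0.362
outer loop
vertex -1.195 -0.121 2.399
vertex -1.775 -0.104 1.939
vertex -1.07 0.117 1.9
endloop
endfacet
facet normal 0.814 0.419 0.403
outer loop
vertex -1.195 -0.121 2.399
vertex -1.07 0.117 1.9
vertex -2.325 1.784 2.701
endloop
endfacet
facet normal 0.261 -0.896 -0.360
outer loop
vertex -1.07 0.117 1.9
vertex -1.775 -0.104 1.939
vertex -1.357 0.225 1.424
endloop
endfacet
facet normal 0.701 0.659 -0.273
outer loop
vertex -1.07 0.117 1.9
vertex -1.357 0.225 1.424
vertex -2.325 1.784 2.701
endloop
endfacet

endsolid


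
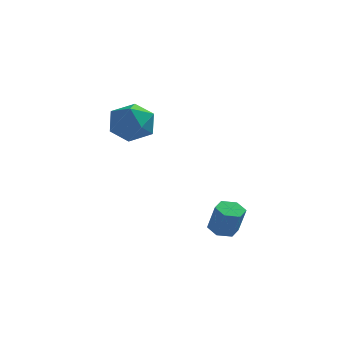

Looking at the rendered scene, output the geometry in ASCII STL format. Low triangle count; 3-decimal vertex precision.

solid 
facet normal -0.270 0.207 -0.940
outer loop
vertex 3.526 -1.436 0.613
vertex 3.152 -1.107 0.793
vertex 3.639 -0.925 0.693
endloop
endfacet
facet normal 0.939 -0.160 -0.304
outer loop
vertex 3.526 -1.436 0.613
vertex 3.639 -0.925 0.693
vertex 3.823 -1.662 1.648
endloop
endfacet
facet normal 0.939 -0.160 -0.305
outer loop
vertex 3.823 -1.662 1.648
vertex 3.639 -0.925 0.693
vertex 3.936 -1.15 1.727
endloop
endfacet
facet normal 0.270 -0.205 0.941
outer loop
vertex 3.823 -1.662 1.648
vertex 3.936 -1.15 1.727
vertex 3.448 -1.333 1.827
endloop
endfacet
facet normal -0.270 0.204 -0.941
outer loop
vertex 3.639 -0.925 0.693
vertex 3.152 -1.107 0.793
vertex 3.264 -0.595 0.872
endloop
endfacet
facet normal 0.654 0.756 -0.023
outer loop
vertex 3.639 -0.925 0.693
vertex 3.264 -0.595 0.872
vertex 3.936 -1.15 1.727
endloop
endfacet
facet normal 0.653 0.757 -0.022
outer loop
vertex 3.936 -1.15 1.727
vertex 3.264 -0.595 0.872
vertex 3.561 -0.821 1.907
endloop
endfacet
facet normal 0.270 -0.207 0.940
outer loop
vertex 3.936 -1.15 1.727
vertex 3.561 -0.821 1.907
vertex 3.448 -1.333 1.827
endloop
endfacet
facet normal -0.270 0.204 -0.941
outer loop
vertex 3.264 -0.595 0.872
vertex 3.152 -1.107 0.793
vertex 2.777 -0.778 0.972
endloop
endfacet
facet normal -0.286 0.916 0.282
outer loop
vertex 3.264 -0.595 0.872
vertex 2.777 -0.778 0.972
vertex 3.561 -0.821 1.907
endloop
endfacet
facet normal -0.286 0.916 0.282
outer loop
vertex 3.561 -0.821 1.907
vertex 2.777 -0.778 0.972
vertex 3.074 -1.004 2.007
endloop
endfacet
facet normal 0.271 -0.207 0.940
outer loop
vertex 3.561 -0.821 1.907
vertex 3.074 -1.004 2.007
vertex 3.448 -1.333 1.827
endloop
endfacet
facet normal -0.270 0.205 -0.941
outer loop
vertex 2.777 -0.778 0.972
vertex 3.152 -1.107 0.793
vertex 2.664 -1.29 0.893
endloop
endfacet
facet normal -0.939 0.160 0.304
outer loop
vertex 2.777 -0.778 0.972
vertex 2.664 -1.29 0.893
vertex 3.074 -1.004 2.007
endloop
endfacet
facet normal -0.939 0.160 0.305
outer loop
vertex 3.074 -1.004 2.007
vertex 2.664 -1.29 0.893
vertex 2.961 -1.515 1.927
endloop
endfacet
facet normal 0.270 -0.207 0.940
outer loop
vertex 3.074 -1.004 2.007
vertex 2.961 -1.515 1.927
vertex 3.448 -1.333 1.827
endloop
endfacet
facet normal -0.270 0.207 -0.940
outer loop
vertex 2.664 -1.29 0.893
vertex 3.152 -1.107 0.793
vertex 3.039 -1.619 0.713
endloop
endfacet
facet normal -0.653 -0.757 0.023
outer loop
vertex 2.664 -1.29 0.893
vertex 3.039 -1.619 0.713
vertex 2.961 -1.515 1.927
endloop
endfacet
facet normal -0.654 -0.756 0.023
outer loop
vertex 2.961 -1.515 1.927
vertex 3.039 -1.619 0.713
vertex 3.336 -1.845 1.748
endloop
endfacet
facet normal 0.270 -0.204 0.941
outer loop
vertex 2.961 -1.515 1.927
vertex 3.336 -1.845 1.748
vertex 3.448 -1.333 1.827
endloop
endfacet
facet normal -0.271 0.207 -0.940
outer loop
vertex 3.039 -1.619 0.713
vertex 3.152 -1.107 0.793
vertex 3.526 -1.436 0.613
endloop
endfacet
facet normal 0.286 -0.916 -0.282
outer loop
vertex 3.039 -1.619 0.713
vertex 3.526 -1.436 0.613
vertex 3.336 -1.845 1.748
endloop
endfacet
facet normal 0.286 -0.916 -0.282
outer loop
vertex 3.336 -1.845 1.748
vertex 3.526 -1.436 0.613
vertex 3.823 -1.662 1.648
endloop
endfacet
facet normal 0.270 -0.204 0.941
outer loop
vertex 3.336 -1.845 1.748
vertex 3.823 -1.662 1.648
vertex 3.448 -1.333 1.827
endloop
endfacet
facet normal -0.338 0.078 0.938
outer loop
vertex -0.903 3.61 4.492
vertex -1.645 3.066 4.27
vertex -0.847 2.671 4.59
endloop
endfacet
facet normal 0.374 0.118 0.920
outer loop
vertex -0.903 3.61 4.492
vertex -0.847 2.671 4.59
vertex -0.117 3.154 4.231
endloop
endfacet
facet normal 0.553 0.667 0.499
outer loop
vertex -0.903 3.61 4.492
vertex -0.117 3.154 4.231
vertex -0.463 3.847 3.688
endloop
endfacet
facet normal -0.048 0.965 0.258
outer loop
vertex -0.903 3.61 4.492
vertex -0.463 3.847 3.688
vertex -1.408 3.793 3.713
endloop
endfacet
facet normal -0.599 0.601 0.529
outer loop
vertex -0.903 3.61 4.492
vertex -1.408 3.793 3.713
vertex -1.645 3.066 4.27
endloop
endfacet
facet normal 0.622 -0.479 0.619
outer loop
vertex -0.117 3.154 4.231
vertex -0.847 2.671 4.59
vertex -0.372 2.327 3.847
endloop
endfacet
facet normal -0.530 -0.545 0.649
outer loop
vertex -0.847 2.671 4.59
vertex -1.645 3.066 4.27
vertex -1.317 2.273 3.872
endloop
endfacet
facet normal -0.954 0.300 -0.014
outer loop
vertex -1.645 3.066 4.27
vertex -1.408 3.793 3.713
vertex -1.663 2.966 3.329
endloop
endfacet
facet normal -0.063 0.890 -0.452
outer loop
vertex -1.408 3.793 3.713
vertex -0.463 3.847 3.688
vertex -0.933 3.449 2.97
endloop
endfacet
facet normal 0.911 0.407 -0.061
outer loop
vertex -0.463 3.847 3.688
vertex -0.117 3.154 4.231
vertex -0.135 3.054 3.29
endloop
endfacet
facet normal 0.048 -0.965 -0.258
outer loop
vertex -0.877 2.51 3.068
vertex -0.372 2.327 3.847
vertex -1.317 2.273 3.872
endloop
endfacet
facet normal -0.553 -0.667 -0.499
outer loop
vertex -0.877 2.51 3.068
vertex -1.317 2.273 3.872
vertex -1.663 2.966 3.329
endloop
endfacet
facet normal -0.374 -0.118 -0.920
outer loop
vertex -0.877 2.51 3.068
vertex -1.663 2.966 3.329
vertex -0.933 3.449 2.97
endloop
endfacet
facet normal 0.338 -0.078 -0.938
outer loop
vertex -0.877 2.51 3.068
vertex -0.933 3.449 2.97
vertex -0.135 3.054 3.29
endloop
endfacet
facet normal 0.599 -0.601 -0.529
outer loop
vertex -0.877 2.51 3.068
vertex -0.135 3.054 3.29
vertex -0.372 2.327 3.847
endloop
endfacet
facet normal 0.063 -0.890 0.452
outer loop
vertex -1.317 2.273 3.872
vertex -0.372 2.327 3.847
vertex -0.847 2.671 4.59
endloop
endfacet
facet normal -0.911 -0.407 0.061
outer loop
vertex -1.663 2.966 3.329
vertex -1.317 2.273 3.872
vertex -1.645 3.066 4.27
endloop
endfacet
facet normal -0.622 0.479 -0.619
outer loop
vertex -0.933 3.449 2.97
vertex -1.663 2.966 3.329
vertex -1.408 3.793 3.713
endloop
endfacet
facet normal 0.530 0.545 -0.649
outer loop
vertex -0.135 3.054 3.29
vertex -0.933 3.449 2.97
vertex -0.463 3.847 3.688
endloop
endfacet
facet normal 0.954 -0.300 0.014
outer loop
vertex -0.372 2.327 3.847
vertex -0.135 3.054 3.29
vertex -0.117 3.154 4.231
endloop
endfacet

endsolid


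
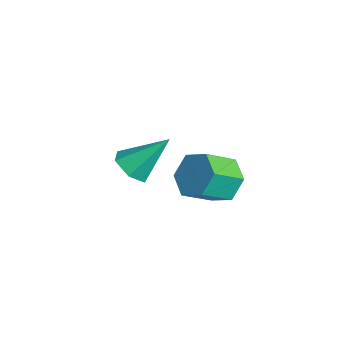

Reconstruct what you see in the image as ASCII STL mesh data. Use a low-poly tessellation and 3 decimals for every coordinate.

solid 
facet normal -0.204 0.816 -0.542
outer loop
vertex -0.446 -0.044 2.725
vertex -0.954 -0.384 2.404
vertex -1.086 -0.033 2.982
endloop
endfacet
facet normal 0.313 0.578 0.754
outer loop
vertex -0.446 -0.044 2.725
vertex -1.086 -0.033 2.982
vertex -0.239 -0.876 3.277
endloop
endfacet
facet normal 0.314 0.579 0.752
outer loop
vertex -0.239 -0.876 3.277
vertex -1.086 -0.033 2.982
vertex -0.879 -0.864 3.535
endloop
endfacet
facet normal 0.203 -0.815 0.542
outer loop
vertex -0.239 -0.876 3.277
vertex -0.879 -0.864 3.535
vertex -0.746 -1.216 2.956
endloop
endfacet
facet normal -0.202 0.816 -0.542
outer loop
vertex -1.086 -0.033 2.982
vertex -0.954 -0.384 2.404
vertex -1.594 -0.372 2.661
endloop
endfacet
facet normal -0.646 0.305 0.700
outer loop
vertex -1.086 -0.033 2.982
vertex -1.594 -0.372 2.661
vertex -0.879 -0.864 3.535
endloop
endfacet
facet normal -0.647 0.303 0.700
outer loop
vertex -0.879 -0.864 3.535
vertex -1.594 -0.372 2.661
vertex -1.386 -1.204 3.214
endloop
endfacet
facet normal 0.203 -0.815 0.542
outer loop
vertex -0.879 -0.864 3.535
vertex -1.386 -1.204 3.214
vertex -0.746 -1.216 2.956
endloop
endfacet
facet normal -0.203 0.815 -0.543
outer loop
vertex -1.594 -0.372 2.661
vertex -0.954 -0.384 2.404
vertex -1.461 -0.724 2.083
endloop
endfacet
facet normal -0.960 -0.275 -0.053
outer loop
vertex -1.594 -0.372 2.661
vertex -1.461 -0.724 2.083
vertex -1.386 -1.204 3.214
endloop
endfacet
facet normal -0.960 -0.274 -0.053
outer loop
vertex -1.386 -1.204 3.214
vertex -1.461 -0.724 2.083
vertex -1.254 -1.556 2.635
endloop
endfacet
facet normal 0.203 -0.815 0.542
outer loop
vertex -1.386 -1.204 3.214
vertex -1.254 -1.556 2.635
vertex -0.746 -1.216 2.956
endloop
endfacet
facet normal -0.203 0.815 -0.542
outer loop
vertex -1.461 -0.724 2.083
vertex -0.954 -0.384 2.404
vertex -0.821 -0.736 1.825
endloop
endfacet
facet normal -0.314 -0.578 -0.753
outer loop
vertex -1.461 -0.724 2.083
vertex -0.821 -0.736 1.825
vertex -1.254 -1.556 2.635
endloop
endfacet
facet normal -0.312 -0.579 -0.753
outer loop
vertex -1.254 -1.556 2.635
vertex -0.821 -0.736 1.825
vertex -0.614 -1.567 2.378
endloop
endfacet
facet normal 0.204 -0.816 0.542
outer loop
vertex -1.254 -1.556 2.635
vertex -0.614 -1.567 2.378
vertex -0.746 -1.216 2.956
endloop
endfacet
facet normal -0.203 0.815 -0.542
outer loop
vertex -0.821 -0.736 1.825
vertex -0.954 -0.384 2.404
vertex -0.314 -0.396 2.146
endloop
endfacet
facet normal 0.647 -0.304 -0.699
outer loop
vertex -0.821 -0.736 1.825
vertex -0.314 -0.396 2.146
vertex -0.614 -1.567 2.378
endloop
endfacet
facet normal 0.646 -0.304 -0.700
outer loop
vertex -0.614 -1.567 2.378
vertex -0.314 -0.396 2.146
vertex -0.106 -1.228 2.699
endloop
endfacet
facet normal 0.202 -0.816 0.542
outer loop
vertex -0.614 -1.567 2.378
vertex -0.106 -1.228 2.699
vertex -0.746 -1.216 2.956
endloop
endfacet
facet normal -0.203 0.815 -0.542
outer loop
vertex -0.314 -0.396 2.146
vertex -0.954 -0.384 2.404
vertex -0.446 -0.044 2.725
endloop
endfacet
facet normal 0.960 0.275 0.052
outer loop
vertex -0.314 -0.396 2.146
vertex -0.446 -0.044 2.725
vertex -0.106 -1.228 2.699
endloop
endfacet
facet normal 0.960 0.275 0.054
outer loop
vertex -0.106 -1.228 2.699
vertex -0.446 -0.044 2.725
vertex -0.239 -0.876 3.277
endloop
endfacet
facet normal 0.203 -0.815 0.543
outer loop
vertex -0.106 -1.228 2.699
vertex -0.239 -0.876 3.277
vertex -0.746 -1.216 2.956
endloop
endfacet
facet normal -0.153 -0.683 -0.714
outer loop
vertex -3.22 -1.695 0.936
vertex -3.698 -1.913 1.247
vertex -3.777 -1.468 0.838
endloop
endfacet
facet normal 0.406 0.827 -0.389
outer loop
vertex -3.22 -1.695 0.936
vertex -3.777 -1.468 0.838
vertex -3.482 -0.947 2.253
endloop
endfacet
facet normal -0.154 -0.683 -0.714
outer loop
vertex -3.777 -1.468 0.838
vertex -3.698 -1.913 1.247
vertex -4.255 -1.685 1.149
endloop
endfacet
facet normal -0.511 0.836 -0.201
outer loop
vertex -3.777 -1.468 0.838
vertex -4.255 -1.685 1.149
vertex -3.482 -0.947 2.253
endloop
endfacet
facet normal -0.154 -0.683 -0.713
outer loop
vertex -4.255 -1.685 1.149
vertex -3.698 -1.913 1.247
vertex -4.175 -2.13 1.558
endloop
endfacet
facet normal -0.864 0.248 0.439
outer loop
vertex -4.255 -1.685 1.149
vertex -4.175 -2.13 1.558
vertex -3.482 -0.947 2.253
endloop
endfacet
facet normal -0.153 -0.685 -0.712
outer loop
vertex -4.175 -2.13 1.558
vertex -3.698 -1.913 1.247
vertex -3.618 -2.357 1.657
endloop
endfacet
facet normal -0.299 -0.347 0.889
outer loop
vertex -4.175 -2.13 1.558
vertex -3.618 -2.357 1.657
vertex -3.482 -0.947 2.253
endloop
endfacet
facet normal -0.152 -0.685 -0.712
outer loop
vertex -3.618 -2.357 1.657
vertex -3.698 -1.913 1.247
vertex -3.14 -2.14 1.346
endloop
endfacet
facet normal 0.618 -0.356 0.701
outer loop
vertex -3.618 -2.357 1.657
vertex -3.14 -2.14 1.346
vertex -3.482 -0.947 2.253
endloop
endfacet
facet normal -0.152 -0.684 -0.713
outer loop
vertex -3.14 -2.14 1.346
vertex -3.698 -1.913 1.247
vertex -3.22 -1.695 0.936
endloop
endfacet
facet normal 0.971 0.231 0.062
outer loop
vertex -3.14 -2.14 1.346
vertex -3.22 -1.695 0.936
vertex -3.482 -0.947 2.253
endloop
endfacet

endsolid


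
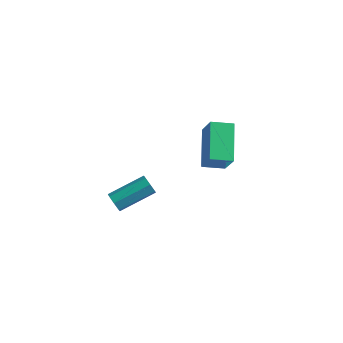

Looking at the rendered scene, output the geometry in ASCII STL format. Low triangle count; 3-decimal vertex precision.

solid 
facet normal -0.814 -0.541 0.212
outer loop
vertex 2.862 3.835 4.693
vertex 2.259 4.29 3.538
vertex 3.563 2.419 3.769
endloop
endfacet
facet normal 0.437 -0.330 0.837
outer loop
vertex 4.361 2.95 3.562
vertex 2.862 3.835 4.693
vertex 3.563 2.419 3.769
endloop
endfacet
facet normal -0.814 -0.541 0.211
outer loop
vertex 3.563 2.419 3.769
vertex 2.259 4.29 3.538
vertex 2.961 2.875 2.614
endloop
endfacet
facet normal 0.383 -0.773 -0.505
outer loop
vertex 2.961 2.875 2.614
vertex 4.361 2.95 3.562
vertex 3.563 2.419 3.769
endloop
endfacet
facet normal -0.384 0.773 0.505
outer loop
vertex 2.862 3.835 4.693
vertex 3.057 4.821 3.331
vertex 2.259 4.29 3.538
endloop
endfacet
facet normal 0.437 -0.330 0.837
outer loop
vertex 3.659 4.365 4.486
vertex 2.862 3.835 4.693
vertex 4.361 2.95 3.562
endloop
endfacet
facet normal -0.383 0.773 0.505
outer loop
vertex 3.659 4.365 4.486
vertex 3.057 4.821 3.331
vertex 2.862 3.835 4.693
endloop
endfacet
facet normal -0.437 0.330 -0.837
outer loop
vertex 2.259 4.29 3.538
vertex 3.057 4.821 3.331
vertex 2.961 2.875 2.614
endloop
endfacet
facet normal 0.383 -0.773 -0.505
outer loop
vertex 3.758 3.405 2.407
vertex 4.361 2.95 3.562
vertex 2.961 2.875 2.614
endloop
endfacet
facet normal -0.437 0.330 -0.837
outer loop
vertex 2.961 2.875 2.614
vertex 3.057 4.821 3.331
vertex 3.758 3.405 2.407
endloop
endfacet
facet normal 0.814 0.542 -0.211
outer loop
vertex 3.758 3.405 2.407
vertex 3.659 4.365 4.486
vertex 4.361 2.95 3.562
endloop
endfacet
facet normal 0.814 0.541 -0.211
outer loop
vertex 3.057 4.821 3.331
vertex 3.659 4.365 4.486
vertex 3.758 3.405 2.407
endloop
endfacet
facet normal -0.576 -0.731 -0.366
outer loop
vertex -0.813 2.824 -2.116
vertex -1.118 2.867 -1.722
vertex -1.141 3.105 -2.161
endloop
endfacet
facet normal 0.312 0.216 -0.925
outer loop
vertex -0.813 2.824 -2.116
vertex -1.141 3.105 -2.161
vertex 0.203 4.109 -1.473
endloop
endfacet
facet normal 0.312 0.216 -0.925
outer loop
vertex 0.203 4.109 -1.473
vertex -1.141 3.105 -2.161
vertex -0.125 4.39 -1.518
endloop
endfacet
facet normal 0.577 0.731 0.364
outer loop
vertex 0.203 4.109 -1.473
vertex -0.125 4.39 -1.518
vertex -0.102 4.153 -1.078
endloop
endfacet
facet normal -0.577 -0.730 -0.366
outer loop
vertex -1.141 3.105 -2.161
vertex -1.118 2.867 -1.722
vertex -1.451 3.207 -1.875
endloop
endfacet
facet normal -0.395 0.642 -0.657
outer loop
vertex -1.141 3.105 -2.161
vertex -1.451 3.207 -1.875
vertex -0.125 4.39 -1.518
endloop
endfacet
facet normal -0.395 0.641 -0.658
outer loop
vertex -0.125 4.39 -1.518
vertex -1.451 3.207 -1.875
vertex -0.435 4.493 -1.232
endloop
endfacet
facet normal 0.578 0.731 0.363
outer loop
vertex -0.125 4.39 -1.518
vertex -0.435 4.493 -1.232
vertex -0.102 4.153 -1.078
endloop
endfacet
facet normal -0.578 -0.730 -0.364
outer loop
vertex -1.451 3.207 -1.875
vertex -1.118 2.867 -1.722
vertex -1.51 3.054 -1.474
endloop
endfacet
facet normal -0.805 0.584 0.104
outer loop
vertex -1.451 3.207 -1.875
vertex -1.51 3.054 -1.474
vertex -0.435 4.493 -1.232
endloop
endfacet
facet normal -0.805 0.584 0.106
outer loop
vertex -0.435 4.493 -1.232
vertex -1.51 3.054 -1.474
vertex -0.494 4.339 -0.831
endloop
endfacet
facet normal 0.577 0.731 0.365
outer loop
vertex -0.435 4.493 -1.232
vertex -0.494 4.339 -0.831
vertex -0.102 4.153 -1.078
endloop
endfacet
facet normal -0.578 -0.730 -0.364
outer loop
vertex -1.51 3.054 -1.474
vertex -1.118 2.867 -1.722
vertex -1.274 2.76 -1.259
endloop
endfacet
facet normal -0.609 0.087 0.788
outer loop
vertex -1.51 3.054 -1.474
vertex -1.274 2.76 -1.259
vertex -0.494 4.339 -0.831
endloop
endfacet
facet normal -0.609 0.087 0.788
outer loop
vertex -0.494 4.339 -0.831
vertex -1.274 2.76 -1.259
vertex -0.258 4.045 -0.616
endloop
endfacet
facet normal 0.577 0.730 0.366
outer loop
vertex -0.494 4.339 -0.831
vertex -0.258 4.045 -0.616
vertex -0.102 4.153 -1.078
endloop
endfacet
facet normal -0.579 -0.730 -0.364
outer loop
vertex -1.274 2.76 -1.259
vertex -1.118 2.867 -1.722
vertex -0.921 2.547 -1.393
endloop
endfacet
facet normal 0.046 -0.476 0.878
outer loop
vertex -1.274 2.76 -1.259
vertex -0.921 2.547 -1.393
vertex -0.258 4.045 -0.616
endloop
endfacet
facet normal 0.044 -0.475 0.879
outer loop
vertex -0.258 4.045 -0.616
vertex -0.921 2.547 -1.393
vertex 0.095 3.832 -0.749
endloop
endfacet
facet normal 0.578 0.730 0.366
outer loop
vertex -0.258 4.045 -0.616
vertex 0.095 3.832 -0.749
vertex -0.102 4.153 -1.078
endloop
endfacet
facet normal -0.577 -0.731 -0.365
outer loop
vertex -0.921 2.547 -1.393
vertex -1.118 2.867 -1.722
vertex -0.715 2.575 -1.774
endloop
endfacet
facet normal 0.664 -0.680 0.309
outer loop
vertex -0.921 2.547 -1.393
vertex -0.715 2.575 -1.774
vertex 0.095 3.832 -0.749
endloop
endfacet
facet normal 0.667 -0.679 0.306
outer loop
vertex 0.095 3.832 -0.749
vertex -0.715 2.575 -1.774
vertex 0.3 3.861 -1.131
endloop
endfacet
facet normal 0.578 0.729 0.366
outer loop
vertex 0.095 3.832 -0.749
vertex 0.3 3.861 -1.131
vertex -0.102 4.153 -1.078
endloop
endfacet
facet normal -0.576 -0.730 -0.367
outer loop
vertex -0.715 2.575 -1.774
vertex -1.118 2.867 -1.722
vertex -0.813 2.824 -2.116
endloop
endfacet
facet normal 0.785 -0.372 -0.496
outer loop
vertex -0.715 2.575 -1.774
vertex -0.813 2.824 -2.116
vertex 0.3 3.861 -1.131
endloop
endfacet
facet normal 0.785 -0.374 -0.494
outer loop
vertex 0.3 3.861 -1.131
vertex -0.813 2.824 -2.116
vertex 0.203 4.109 -1.473
endloop
endfacet
facet normal 0.578 0.730 0.365
outer loop
vertex 0.3 3.861 -1.131
vertex 0.203 4.109 -1.473
vertex -0.102 4.153 -1.078
endloop
endfacet

endsolid


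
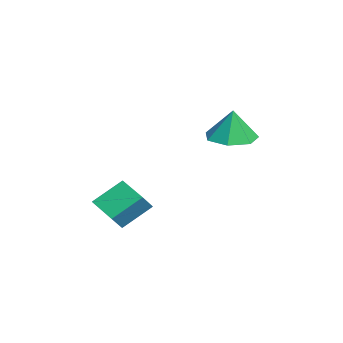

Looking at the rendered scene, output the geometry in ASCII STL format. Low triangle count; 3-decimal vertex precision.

solid 
facet normal -0.761 -0.547 0.348
outer loop
vertex 2.152 -2.545 0.005
vertex 1.779 -1.461 0.894
vertex 1.592 -2.19 -0.661
endloop
endfacet
facet normal 0.256 -0.747 -0.613
outer loop
vertex 2.581 -1.479 -1.114
vertex 2.152 -2.545 0.005
vertex 1.592 -2.19 -0.661
endloop
endfacet
facet normal -0.761 -0.548 0.348
outer loop
vertex 1.592 -2.19 -0.661
vertex 1.779 -1.461 0.894
vertex 1.219 -1.107 0.228
endloop
endfacet
facet normal -0.596 0.377 -0.709
outer loop
vertex 1.219 -1.107 0.228
vertex 2.581 -1.479 -1.114
vertex 1.592 -2.19 -0.661
endloop
endfacet
facet normal 0.596 -0.377 0.709
outer loop
vertex 2.152 -2.545 0.005
vertex 2.768 -0.75 0.441
vertex 1.779 -1.461 0.894
endloop
endfacet
facet normal 0.257 -0.747 -0.613
outer loop
vertex 3.141 -1.833 -0.448
vertex 2.152 -2.545 0.005
vertex 2.581 -1.479 -1.114
endloop
endfacet
facet normal 0.596 -0.377 0.709
outer loop
vertex 3.141 -1.833 -0.448
vertex 2.768 -0.75 0.441
vertex 2.152 -2.545 0.005
endloop
endfacet
facet normal -0.257 0.747 0.613
outer loop
vertex 1.779 -1.461 0.894
vertex 2.768 -0.75 0.441
vertex 1.219 -1.107 0.228
endloop
endfacet
facet normal -0.596 0.377 -0.709
outer loop
vertex 2.208 -0.395 -0.225
vertex 2.581 -1.479 -1.114
vertex 1.219 -1.107 0.228
endloop
endfacet
facet normal -0.256 0.747 0.614
outer loop
vertex 1.219 -1.107 0.228
vertex 2.768 -0.75 0.441
vertex 2.208 -0.395 -0.225
endloop
endfacet
facet normal 0.761 0.548 -0.349
outer loop
vertex 2.208 -0.395 -0.225
vertex 3.141 -1.833 -0.448
vertex 2.581 -1.479 -1.114
endloop
endfacet
facet normal 0.761 0.548 -0.348
outer loop
vertex 2.768 -0.75 0.441
vertex 3.141 -1.833 -0.448
vertex 2.208 -0.395 -0.225
endloop
endfacet
facet normal -0.115 -0.033 -0.993
outer loop
vertex 1.789 2.251 2.589
vertex 0.823 2.438 2.695
vertex 1.568 3.081 2.587
endloop
endfacet
facet normal 0.862 0.231 0.451
outer loop
vertex 1.789 2.251 2.589
vertex 1.568 3.081 2.587
vertex 0.977 2.482 4.025
endloop
endfacet
facet normal -0.116 -0.033 -0.993
outer loop
vertex 1.568 3.081 2.587
vertex 0.823 2.438 2.695
vertex 0.785 3.427 2.667
endloop
endfacet
facet normal 0.394 0.780 0.487
outer loop
vertex 1.568 3.081 2.587
vertex 0.785 3.427 2.667
vertex 0.977 2.482 4.025
endloop
endfacet
facet normal -0.114 -0.033 -0.993
outer loop
vertex 0.785 3.427 2.667
vertex 0.823 2.438 2.695
vertex 0.031 3.028 2.767
endloop
endfacet
facet normal -0.324 0.755 0.571
outer loop
vertex 0.785 3.427 2.667
vertex 0.031 3.028 2.767
vertex 0.977 2.482 4.025
endloop
endfacet
facet normal -0.115 -0.033 -0.993
outer loop
vertex 0.031 3.028 2.767
vertex 0.823 2.438 2.695
vertex -0.127 2.185 2.813
endloop
endfacet
facet normal -0.749 0.175 0.639
outer loop
vertex 0.031 3.028 2.767
vertex -0.127 2.185 2.813
vertex 0.977 2.482 4.025
endloop
endfacet
facet normal -0.115 -0.032 -0.993
outer loop
vertex -0.127 2.185 2.813
vertex 0.823 2.438 2.695
vertex 0.43 1.532 2.77
endloop
endfacet
facet normal -0.563 -0.522 0.641
outer loop
vertex -0.127 2.185 2.813
vertex 0.43 1.532 2.77
vertex 0.977 2.482 4.025
endloop
endfacet
facet normal -0.115 -0.032 -0.993
outer loop
vertex 0.43 1.532 2.77
vertex 0.823 2.438 2.695
vertex 1.283 1.562 2.67
endloop
endfacet
facet normal 0.096 -0.813 0.574
outer loop
vertex 0.43 1.532 2.77
vertex 1.283 1.562 2.67
vertex 0.977 2.482 4.025
endloop
endfacet
facet normal -0.115 -0.032 -0.993
outer loop
vertex 1.283 1.562 2.67
vertex 0.823 2.438 2.695
vertex 1.789 2.251 2.589
endloop
endfacet
facet normal 0.729 -0.478 0.489
outer loop
vertex 1.283 1.562 2.67
vertex 1.789 2.251 2.589
vertex 0.977 2.482 4.025
endloop
endfacet

endsolid
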